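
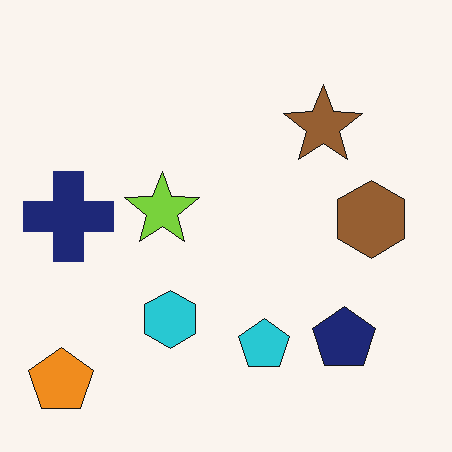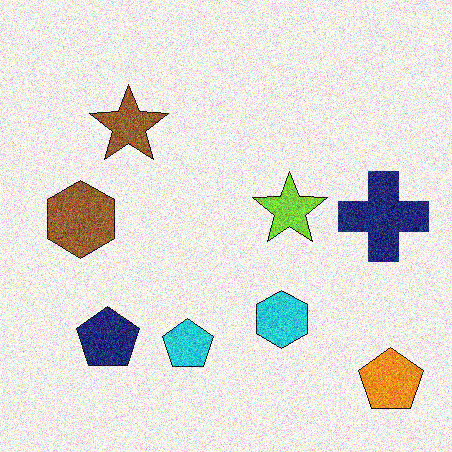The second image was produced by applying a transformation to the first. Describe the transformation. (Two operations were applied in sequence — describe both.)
This is the original image flipped horizontally (left ↔ right), then degraded with strong gaussian noise.

The orange pentagon is in the bottom-left of the first image and the bottom-right of the second — shapes on opposite sides of the vertical midline have swapped in a mirror flip. Random speckle covers the whole image, including the flat background.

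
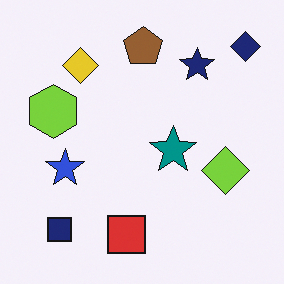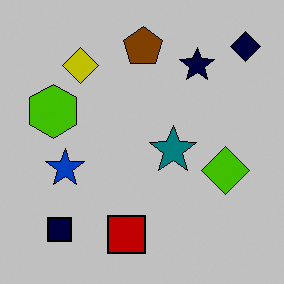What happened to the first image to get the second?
The second image is the first heavily posterized to just a handful of flat colors.

Each flat color has snapped to a coarser quantized level — most visibly, the near-white background has dropped to a flat grey.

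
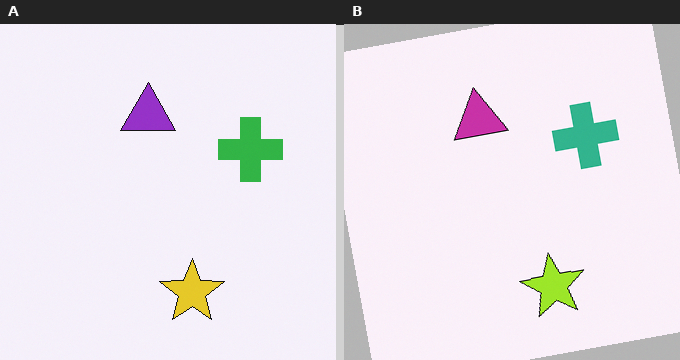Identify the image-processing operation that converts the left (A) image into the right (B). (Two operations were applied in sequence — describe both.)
The right (B) image is the left (A) hue-shifted slightly, then rotated counter-clockwise by a small amount.

Every shape's color has rotated by the same amount around the hue wheel — a uniform hue shift. Every shape is tilted by the same angle and the image corners show triangular fill wedges — a whole-image rotation by a non-right angle.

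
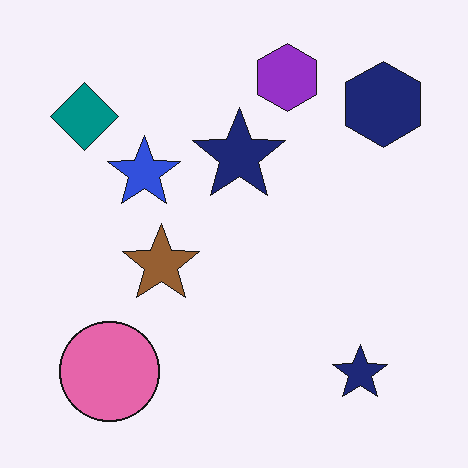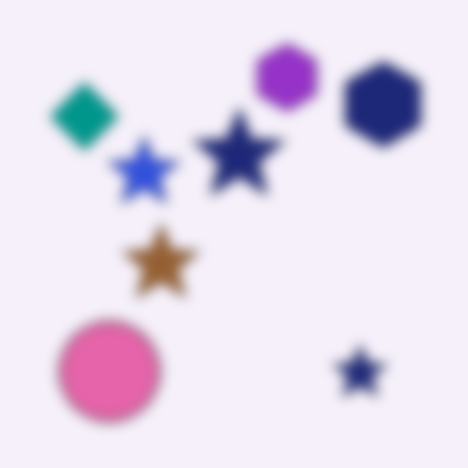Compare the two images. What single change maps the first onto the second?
It was strongly gaussian-blurred.

Shape edges and outlines are uniformly softened across the whole image.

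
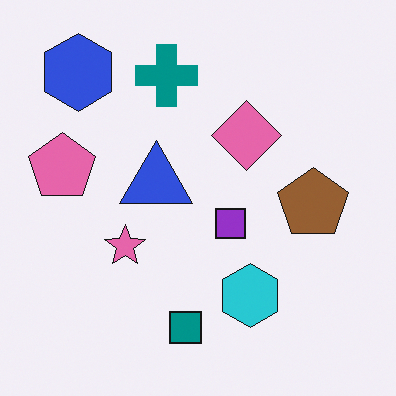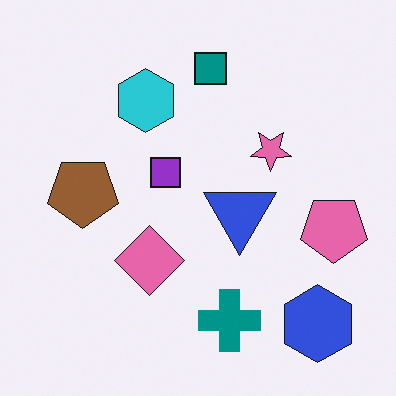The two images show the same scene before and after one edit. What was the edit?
The image was rotated 180°.

The blue hexagon sits in the top-left of the first image and the bottom-right of the second — consistent with a whole-image 180° rotation.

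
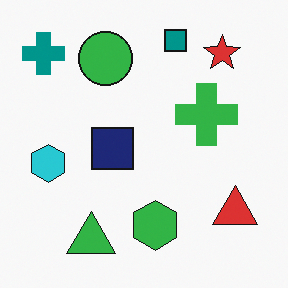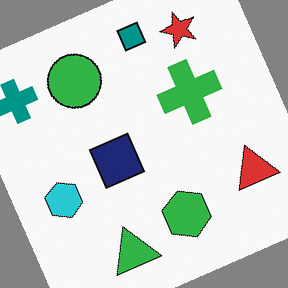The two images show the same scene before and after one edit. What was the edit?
Rotated counter-clockwise by a moderate amount.

Every shape is tilted by the same angle and the image corners show triangular fill wedges — a whole-image rotation by a non-right angle.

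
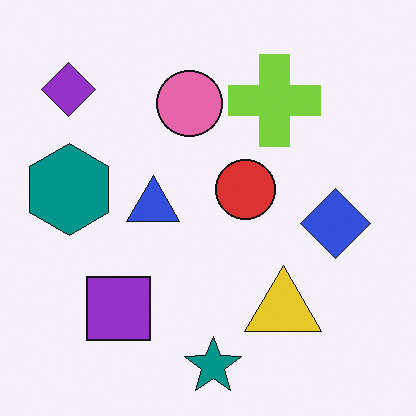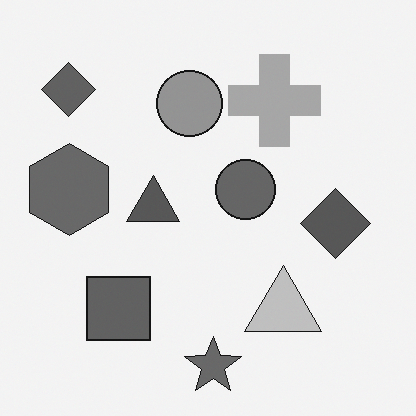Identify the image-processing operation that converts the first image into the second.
The transformation is: converted to grayscale.

All color is removed — every shape is now a shade of grey.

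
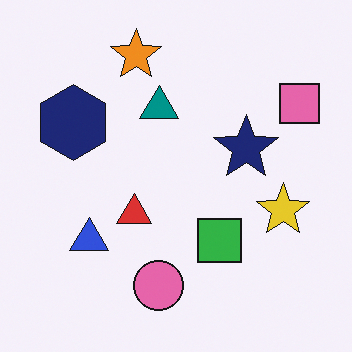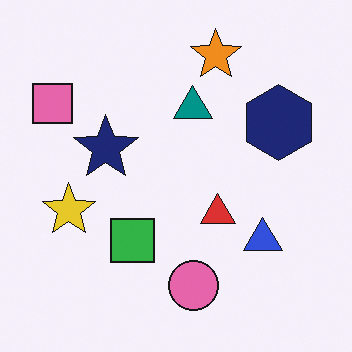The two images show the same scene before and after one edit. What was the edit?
The transformation is: flipped horizontally (left ↔ right).

The pink square is in the top-right of the first image and the top-left of the second — shapes on opposite sides of the vertical midline have swapped in a mirror flip.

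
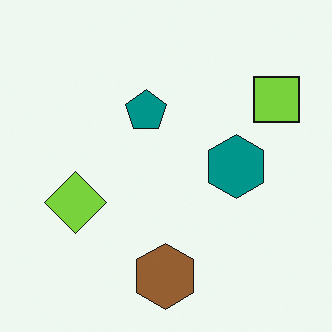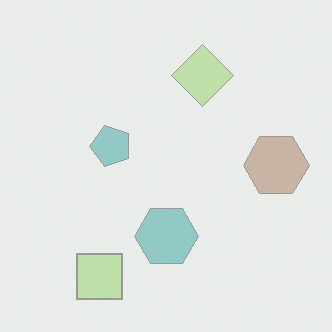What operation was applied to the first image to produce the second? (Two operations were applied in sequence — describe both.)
Transposed (reflected across the top-left ↔ bottom-right diagonal), then given much lower contrast.

Shapes have swapped their row and column positions — what was in the top-right is now in the bottom-left — a diagonal reflection. Tones are pushed toward mid-grey across the whole image — a global contrast change.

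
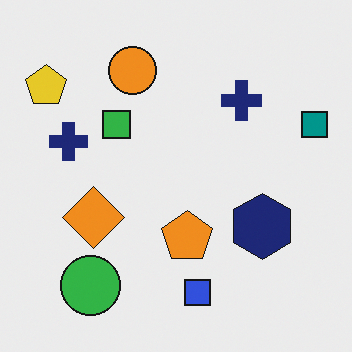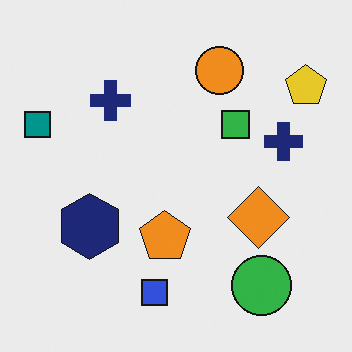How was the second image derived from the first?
The second image is the first flipped horizontally (left ↔ right).

The teal square is in the right of the first image and the left of the second — shapes on opposite sides of the vertical midline have swapped in a mirror flip.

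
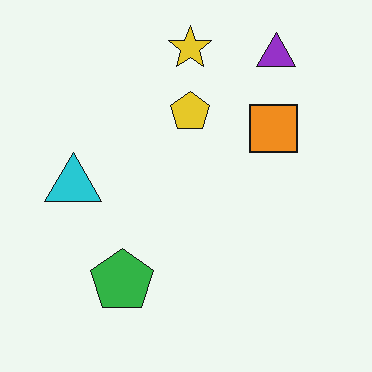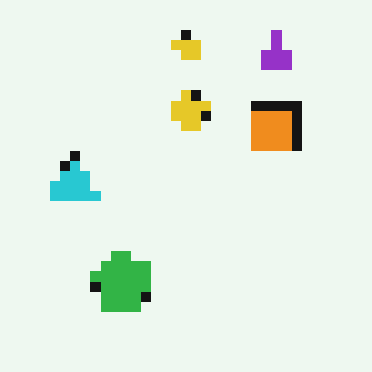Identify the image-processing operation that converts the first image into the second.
Heavily pixelated into large blocks.

Shapes are reduced to large square blocks; fine edges and outlines are lost — a downscale-then-upscale (mosaic) effect.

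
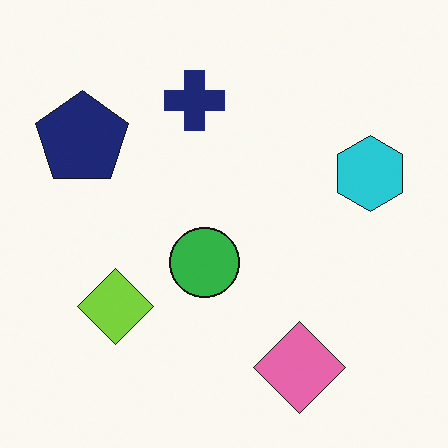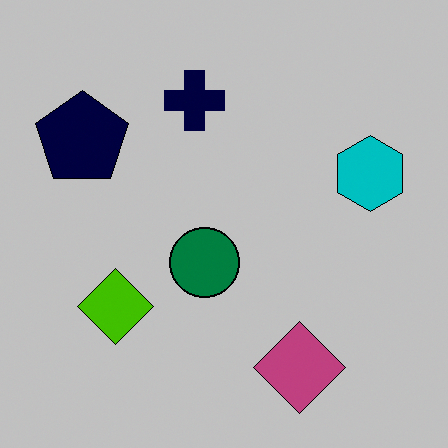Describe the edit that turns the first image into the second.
The image was heavily posterized to just a handful of flat colors.

Each flat color has snapped to a coarser quantized level — most visibly, the near-white background has dropped to a flat grey.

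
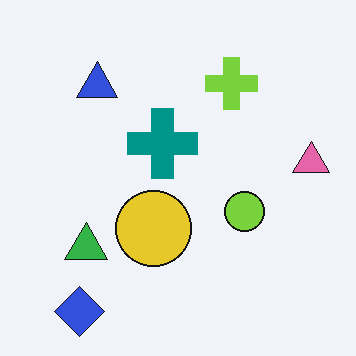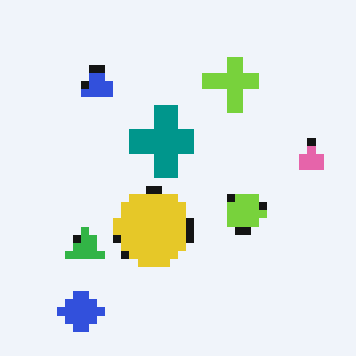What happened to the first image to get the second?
The second image is the first pixelated into visible square blocks.

Shapes are reduced to large square blocks; fine edges and outlines are lost — a downscale-then-upscale (mosaic) effect.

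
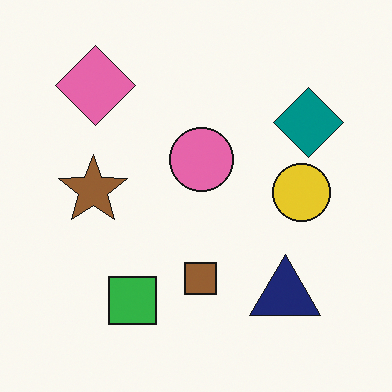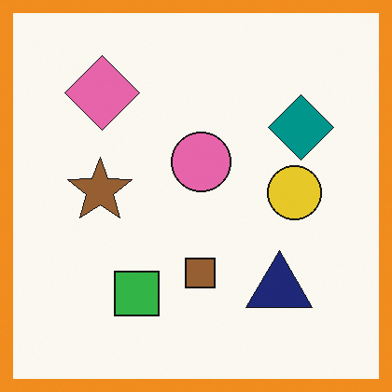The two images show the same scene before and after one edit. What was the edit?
This is the original image framed with a orange border.

A solid orange frame runs around the edge of the second image, with the content slightly shrunk inside it.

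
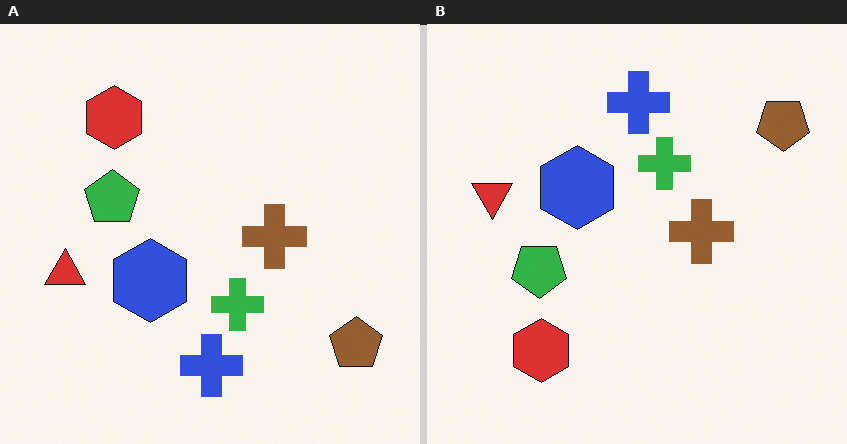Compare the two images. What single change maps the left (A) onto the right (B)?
Flipped vertically (top ↔ bottom).

The blue cross is in the bottom of the left (A) image and the top of the right (B) — shapes on opposite sides of the horizontal midline have swapped in a mirror flip.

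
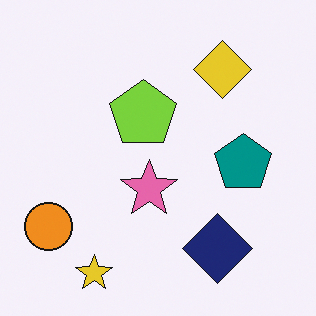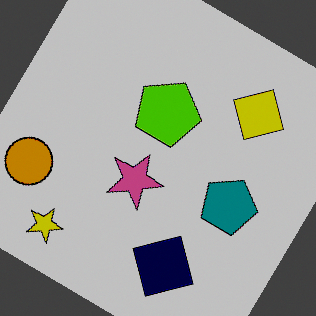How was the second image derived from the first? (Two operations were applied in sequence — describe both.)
Rotated clockwise by a large amount — several tens of degrees, then heavily posterized to just a handful of flat colors.

Every shape is tilted by the same angle and the image corners show triangular fill wedges — a whole-image rotation by a non-right angle. Each flat color has snapped to a coarser quantized level — most visibly, the near-white background has dropped to a flat grey.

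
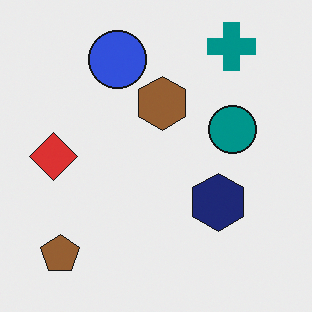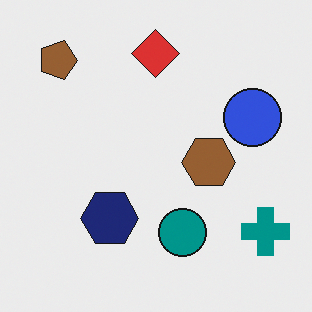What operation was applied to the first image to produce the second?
This is the original image rotated 90° clockwise.

The brown pentagon sits in the bottom-left of the first image and the top-left of the second — consistent with a whole-image 90° clockwise rotation.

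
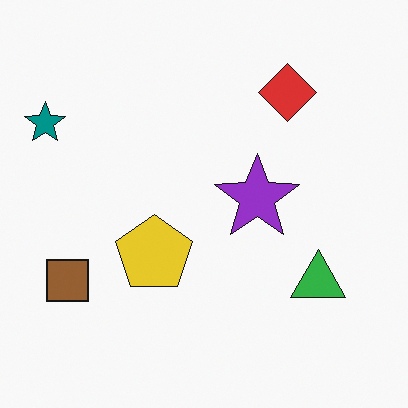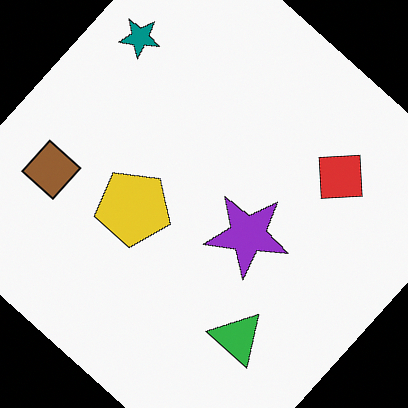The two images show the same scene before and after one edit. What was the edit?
The image was rotated clockwise by a large amount — several tens of degrees.

Every shape is tilted by the same angle and the image corners show triangular fill wedges — a whole-image rotation by a non-right angle.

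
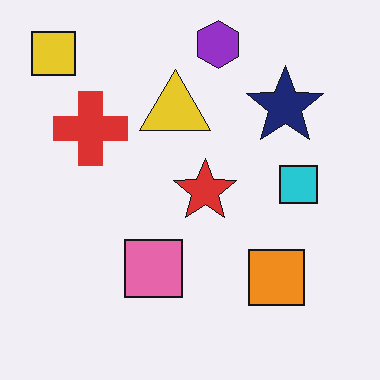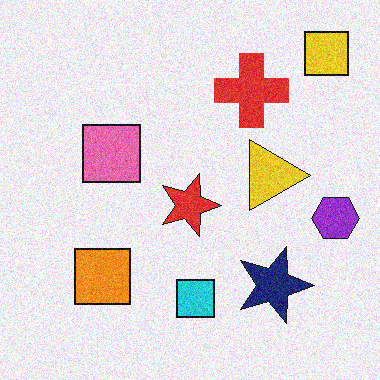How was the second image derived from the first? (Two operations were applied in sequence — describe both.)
The image was rotated 90° clockwise, then degraded with moderate additive noise.

The yellow square sits in the top-left of the first image and the top-right of the second — consistent with a whole-image 90° clockwise rotation. Random speckle covers the whole image, including the flat background.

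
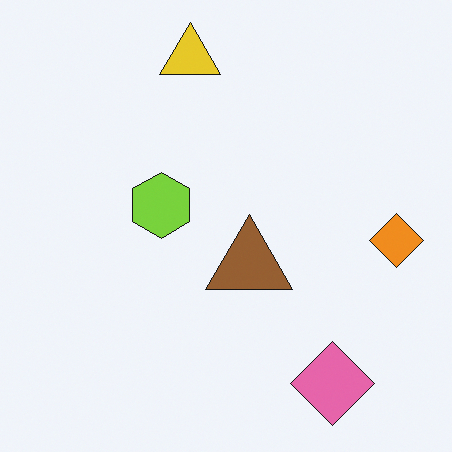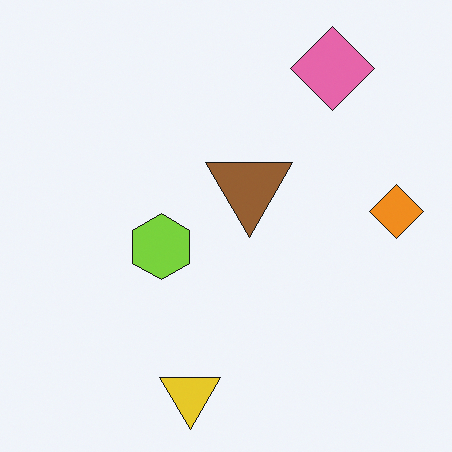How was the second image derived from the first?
It was flipped vertically (top ↔ bottom).

The yellow triangle is in the top of the first image and the bottom of the second — shapes on opposite sides of the horizontal midline have swapped in a mirror flip.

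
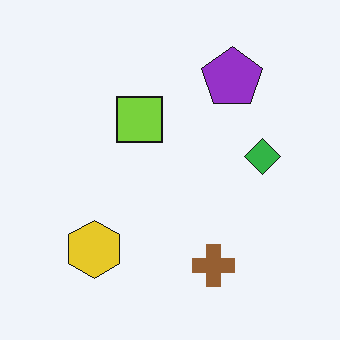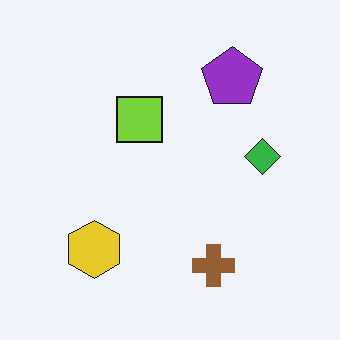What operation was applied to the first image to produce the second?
The second image is the first JPEG-compressed with visible artifacts.

Blocky 8×8 compression artifacts appear around shape edges and the flat background shows ringing — characteristic JPEG degradation.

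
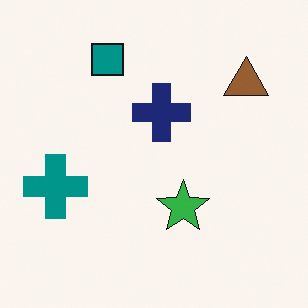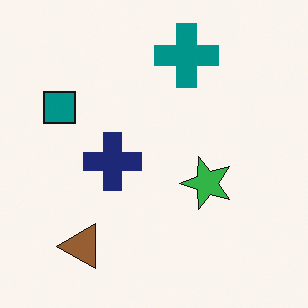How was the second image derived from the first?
The second image is the first transposed (reflected across the top-left ↔ bottom-right diagonal).

Shapes have swapped their row and column positions — what was in the top-right is now in the bottom-left — a diagonal reflection.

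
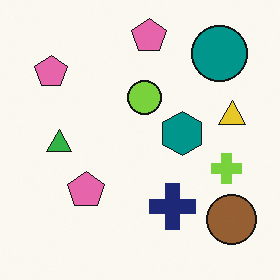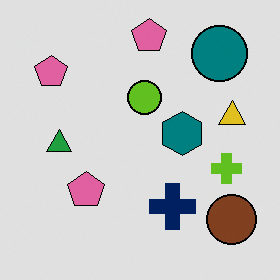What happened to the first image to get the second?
The transformation is: moderately posterized.

Each flat color has snapped to a coarser quantized level — most visibly, the near-white background has dropped to a flat grey.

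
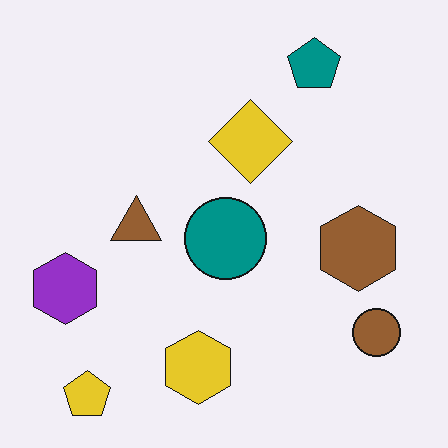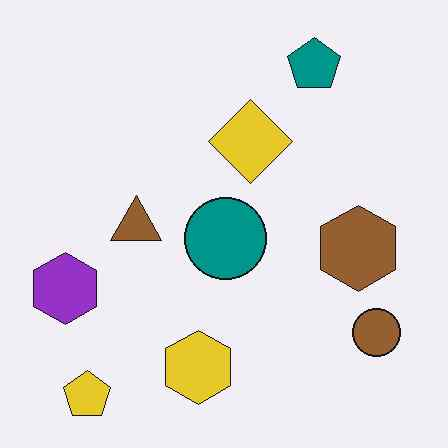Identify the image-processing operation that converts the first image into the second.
The image was JPEG-compressed with visible artifacts.

Blocky 8×8 compression artifacts appear around shape edges and the flat background shows ringing — characteristic JPEG degradation.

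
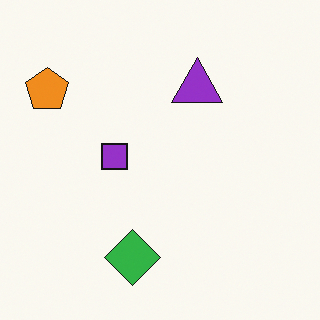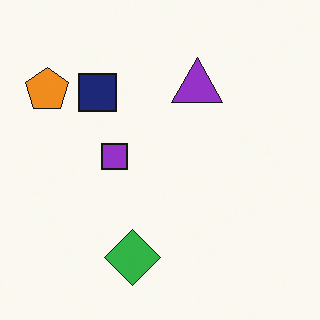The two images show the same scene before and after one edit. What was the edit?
This is the original image overlaid with an additional navy square.

A navy square appears in the second image that is absent from the first.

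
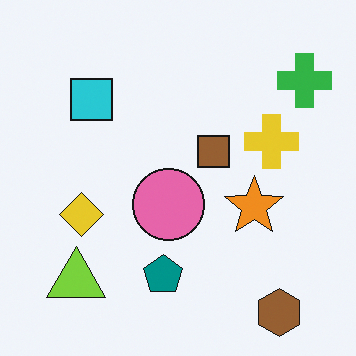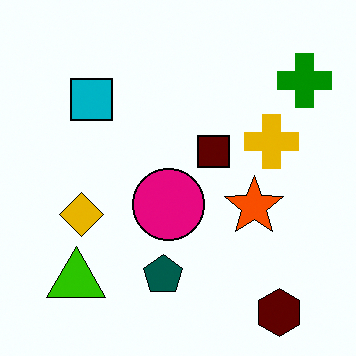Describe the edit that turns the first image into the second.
Given much higher contrast.

Tones are pushed away from mid-grey across the whole image — a global contrast change.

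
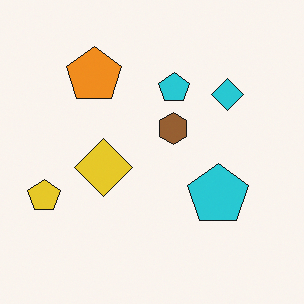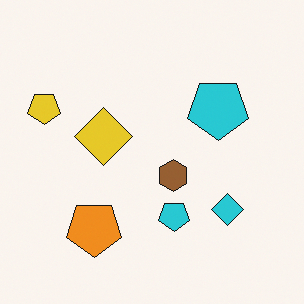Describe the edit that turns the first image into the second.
Flipped vertically (top ↔ bottom).

The orange pentagon is in the top-left of the first image and the bottom-left of the second — shapes on opposite sides of the horizontal midline have swapped in a mirror flip.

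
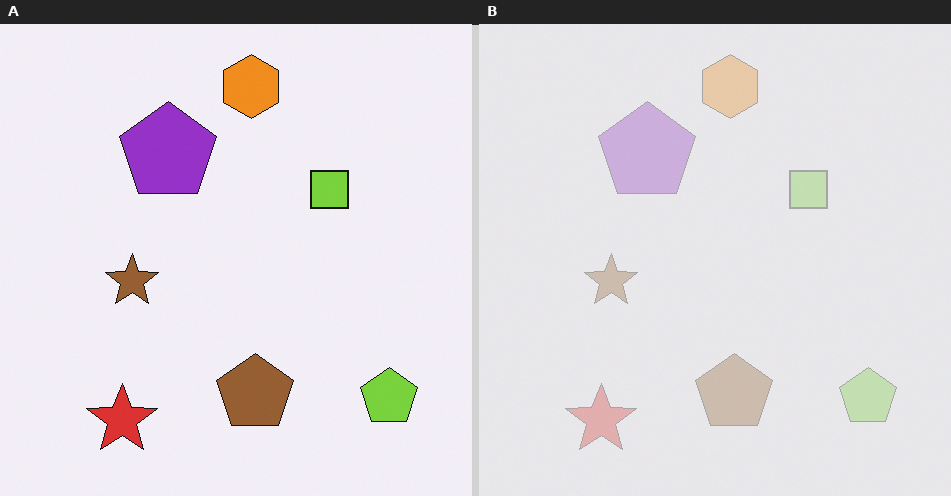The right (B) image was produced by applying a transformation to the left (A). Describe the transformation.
It was given much lower contrast.

Tones are pushed toward mid-grey across the whole image — a global contrast change.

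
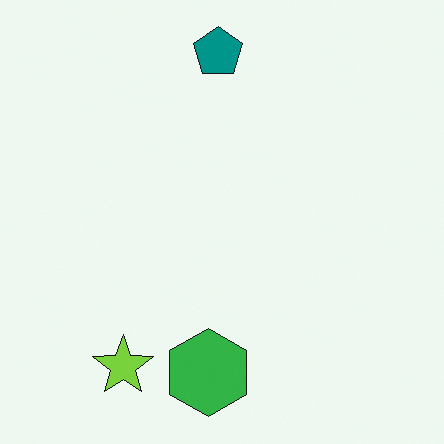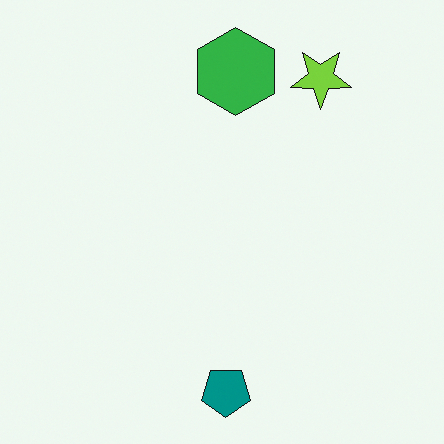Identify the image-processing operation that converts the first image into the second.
Rotated 180°.

The lime star sits in the bottom-left of the first image and the top-right of the second — consistent with a whole-image 180° rotation.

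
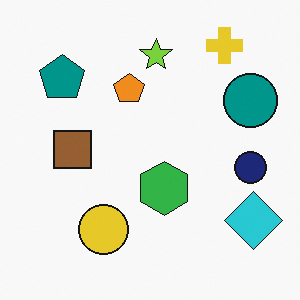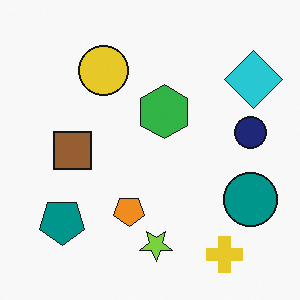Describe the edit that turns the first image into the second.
The second image is the first flipped vertically (top ↔ bottom).

The yellow cross is in the top-right of the first image and the bottom-right of the second — shapes on opposite sides of the horizontal midline have swapped in a mirror flip.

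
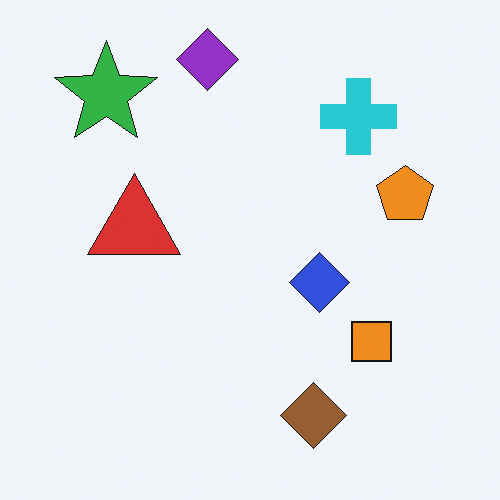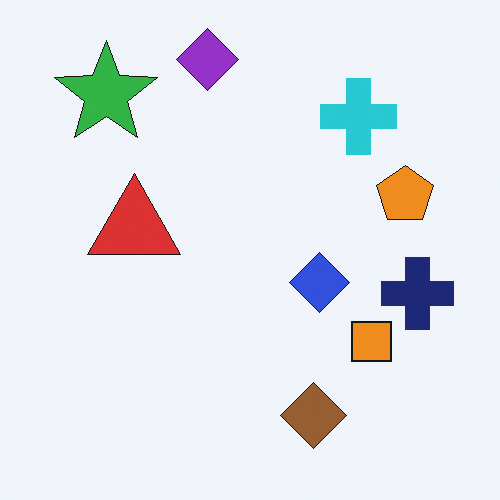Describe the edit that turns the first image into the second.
This is the original image overlaid with an additional navy cross.

A navy cross appears in the second image that is absent from the first.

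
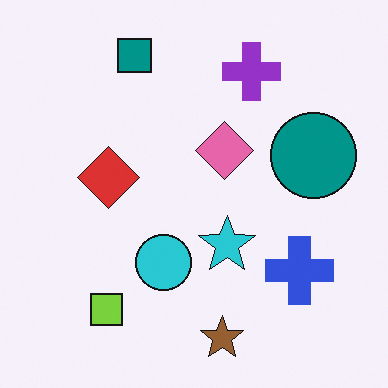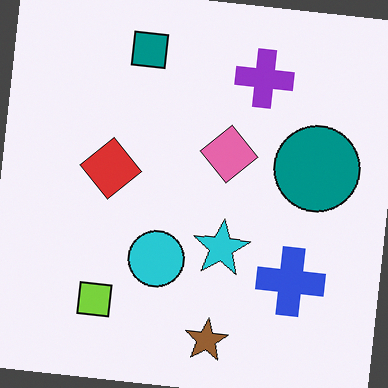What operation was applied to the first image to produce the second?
The second image is the first rotated clockwise by a small amount.

Every shape is tilted by the same angle and the image corners show triangular fill wedges — a whole-image rotation by a non-right angle.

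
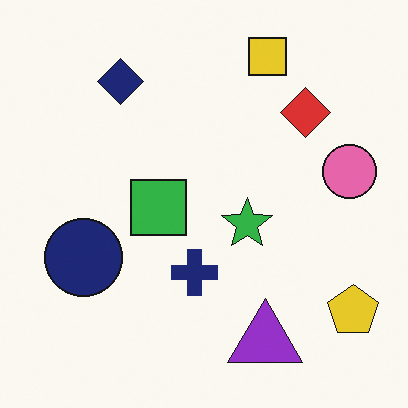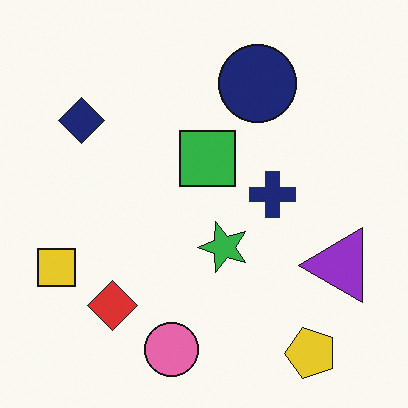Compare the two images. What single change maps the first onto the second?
The transformation is: transposed (reflected across the top-left ↔ bottom-right diagonal).

Shapes have swapped their row and column positions — what was in the top-right is now in the bottom-left — a diagonal reflection.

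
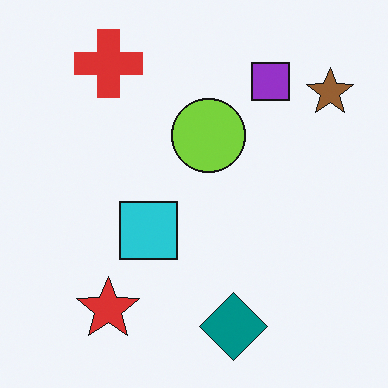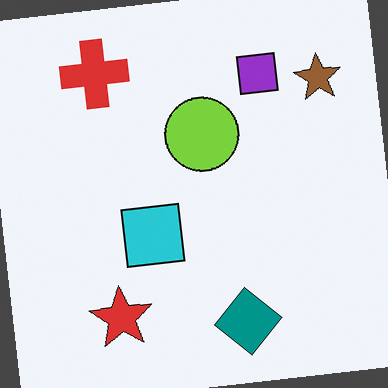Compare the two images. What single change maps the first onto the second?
The second image is the first rotated counter-clockwise by a few degrees.

Every shape is tilted by the same angle and the image corners show triangular fill wedges — a whole-image rotation by a non-right angle.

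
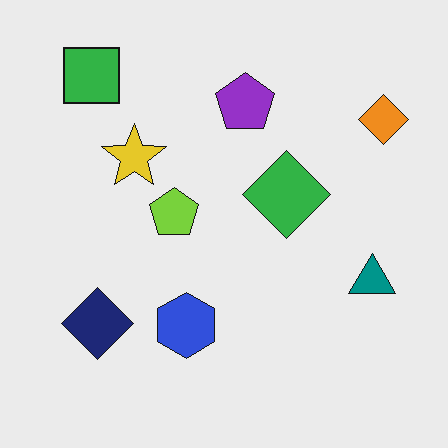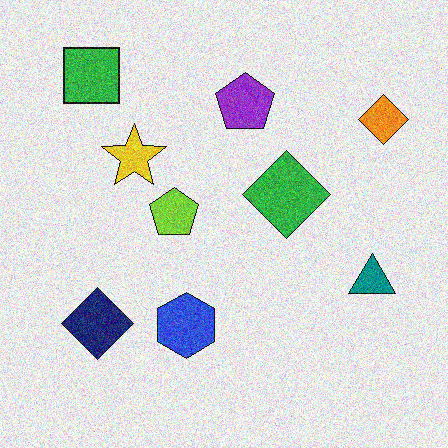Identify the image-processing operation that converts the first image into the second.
The image was degraded with visible gaussian noise.

Random speckle covers the whole image, including the flat background.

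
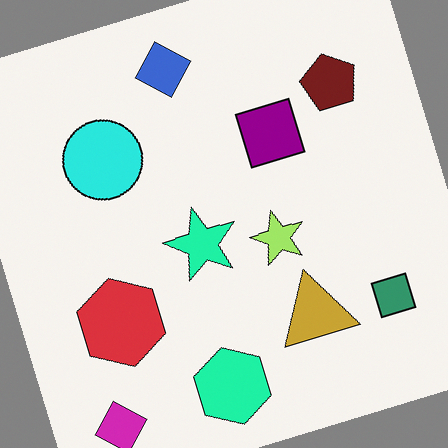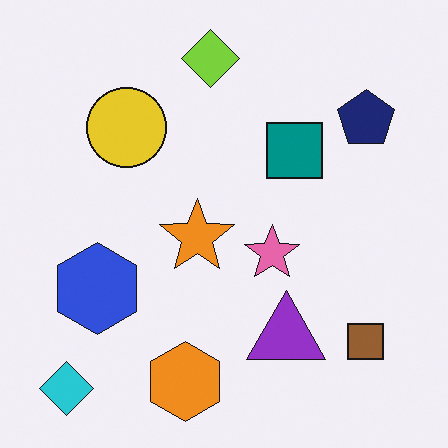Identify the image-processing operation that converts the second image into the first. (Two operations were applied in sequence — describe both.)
The first image is the second rotated counter-clockwise by a clearly visible amount, then hue-shifted by a moderate amount.

Every shape is tilted by the same angle and the image corners show triangular fill wedges — a whole-image rotation by a non-right angle. Every shape's color has rotated by the same amount around the hue wheel — a uniform hue shift.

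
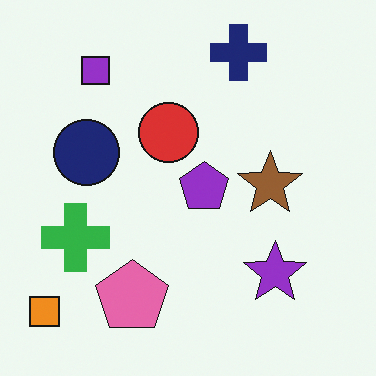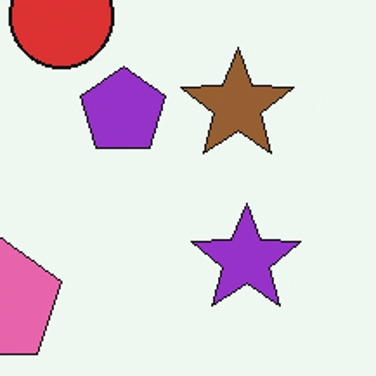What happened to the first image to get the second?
This is the original image cropped tightly and scaled back up.

The visible shapes are larger and the field of view is narrower; shapes near the original edges may be partly or wholly outside the frame — a crop-and-rescale.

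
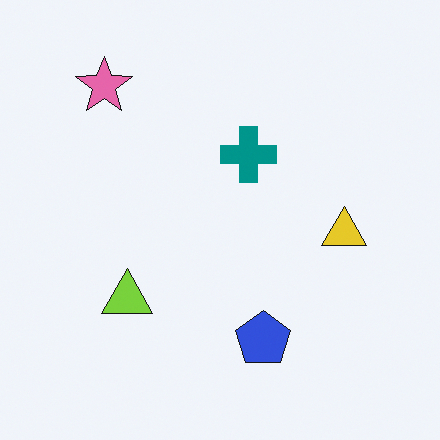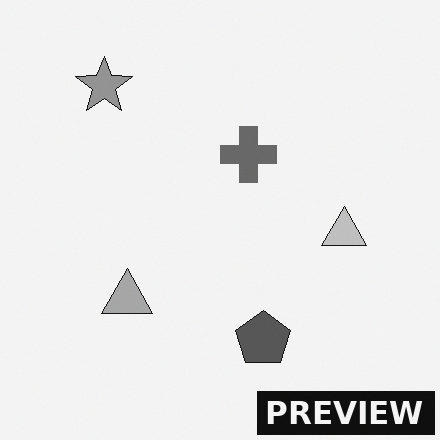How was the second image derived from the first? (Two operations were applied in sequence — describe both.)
It was converted to grayscale, then watermarked with the text "PREVIEW" in the lower-right corner.

All color is removed — every shape is now a shade of grey. A dark label reading "PREVIEW" appears in the lower-right corner.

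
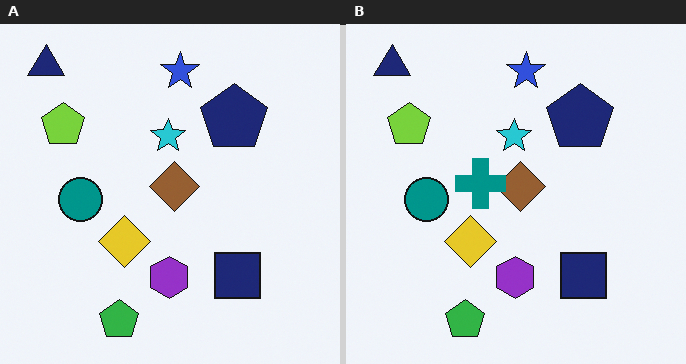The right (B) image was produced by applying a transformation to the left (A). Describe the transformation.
The transformation is: overlaid with an additional teal cross.

A teal cross appears in the right (B) image that is absent from the left (A).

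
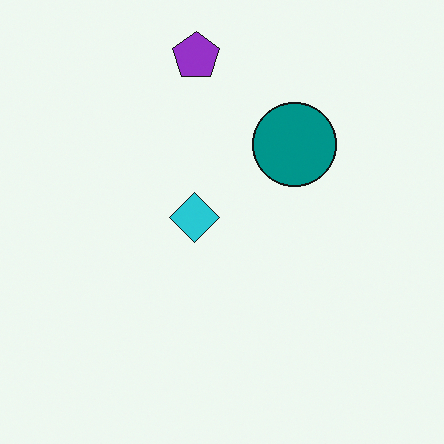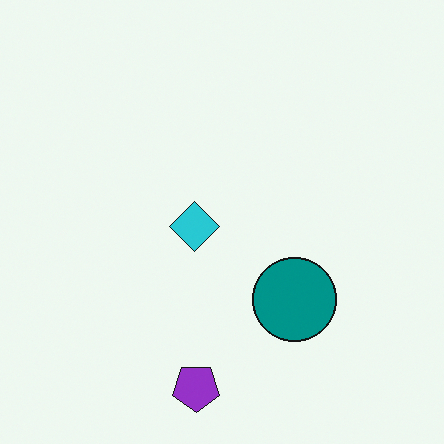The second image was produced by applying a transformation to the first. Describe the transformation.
The transformation is: flipped vertically (top ↔ bottom).

The purple pentagon is in the top of the first image and the bottom of the second — shapes on opposite sides of the horizontal midline have swapped in a mirror flip.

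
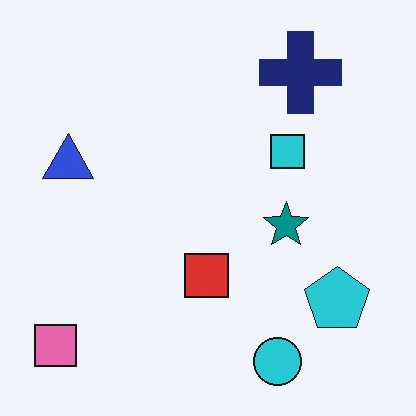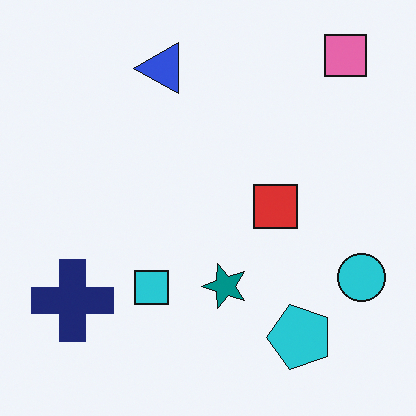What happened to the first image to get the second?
The second image is the first transposed (reflected across the top-left ↔ bottom-right diagonal).

Shapes have swapped their row and column positions — what was in the top-right is now in the bottom-left — a diagonal reflection.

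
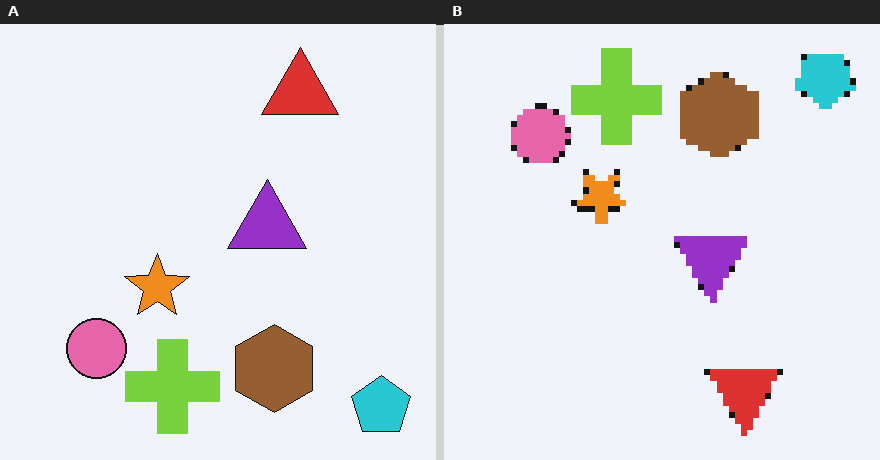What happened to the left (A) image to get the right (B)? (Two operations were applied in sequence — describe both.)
The right (B) image is the left (A) pixelated into visible square blocks, then flipped vertically (top ↔ bottom).

Shapes are reduced to large square blocks; fine edges and outlines are lost — a downscale-then-upscale (mosaic) effect. The cyan pentagon is in the bottom-right of the left (A) image and the top-right of the right (B) — shapes on opposite sides of the horizontal midline have swapped in a mirror flip.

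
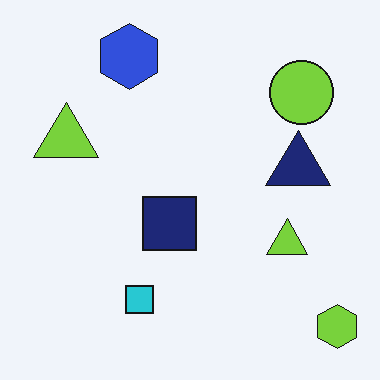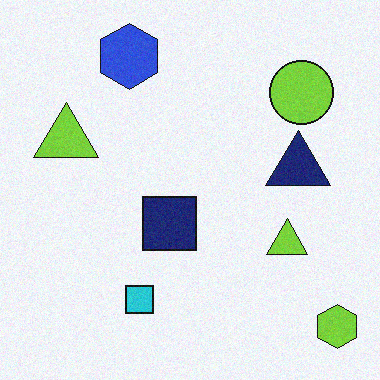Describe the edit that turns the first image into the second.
Degraded with a light layer of grain.

Random speckle covers the whole image, including the flat background.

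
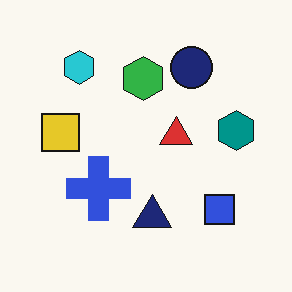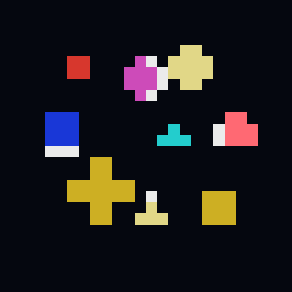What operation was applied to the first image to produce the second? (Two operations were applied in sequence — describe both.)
This is the original image color-inverted (negative), then coarsely pixelated.

The light background has become dark and every shape's color is its complement — a photographic negative. Shapes are reduced to large square blocks; fine edges and outlines are lost — a downscale-then-upscale (mosaic) effect.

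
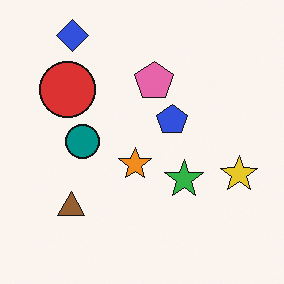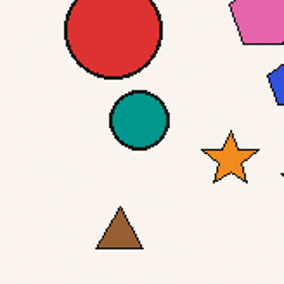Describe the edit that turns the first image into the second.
The second image is the first cropped to a noticeably smaller region and rescaled.

The visible shapes are larger and the field of view is narrower; shapes near the original edges may be partly or wholly outside the frame — a crop-and-rescale.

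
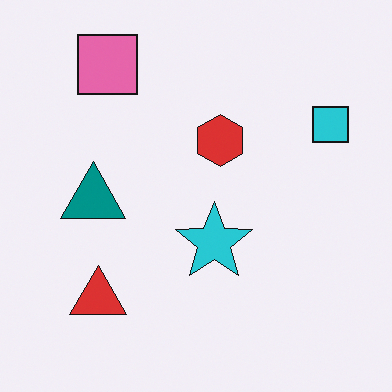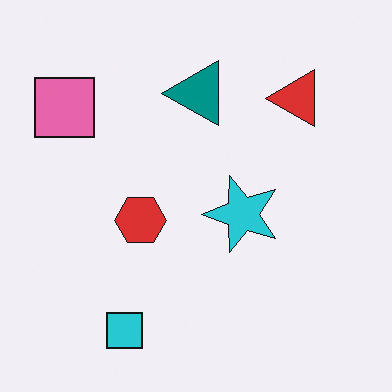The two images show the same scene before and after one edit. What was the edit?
It was transposed (reflected across the top-left ↔ bottom-right diagonal).

Shapes have swapped their row and column positions — what was in the top-right is now in the bottom-left — a diagonal reflection.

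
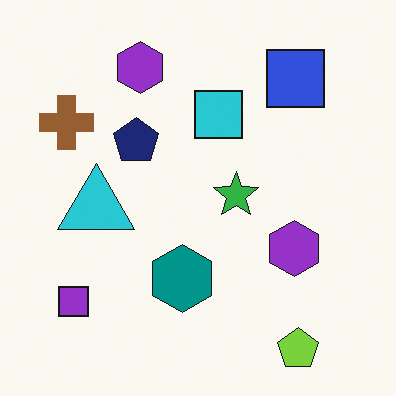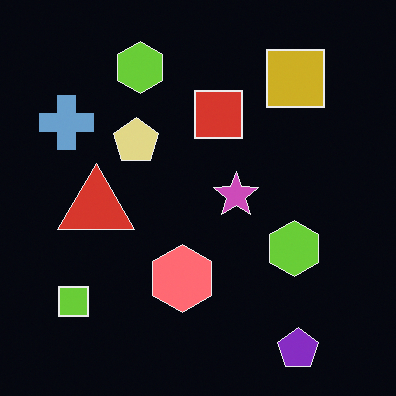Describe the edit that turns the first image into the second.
Color-inverted (negative).

The light background has become dark and every shape's color is its complement — a photographic negative.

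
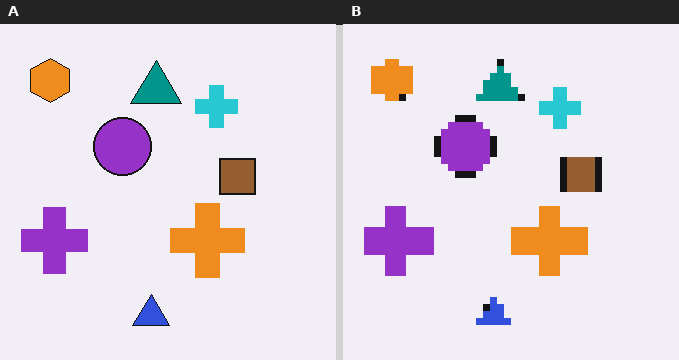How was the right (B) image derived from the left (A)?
The transformation is: pixelated into visible square blocks.

Shapes are reduced to large square blocks; fine edges and outlines are lost — a downscale-then-upscale (mosaic) effect.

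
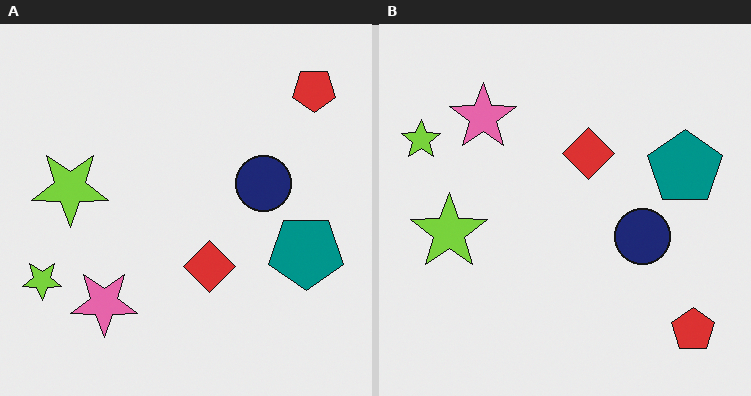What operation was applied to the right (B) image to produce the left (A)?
The transformation is: flipped vertically (top ↔ bottom).

The red pentagon is in the bottom-right of the right (B) image and the top-right of the left (A) — shapes on opposite sides of the horizontal midline have swapped in a mirror flip.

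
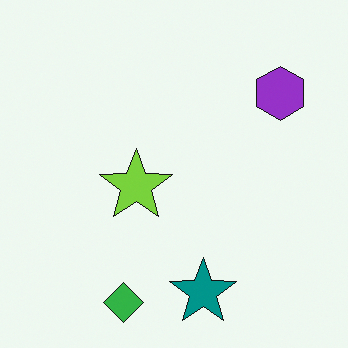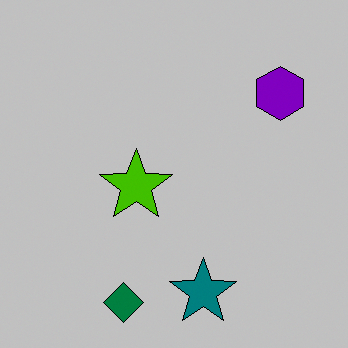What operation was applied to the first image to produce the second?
Aggressively posterized.

Each flat color has snapped to a coarser quantized level — most visibly, the near-white background has dropped to a flat grey.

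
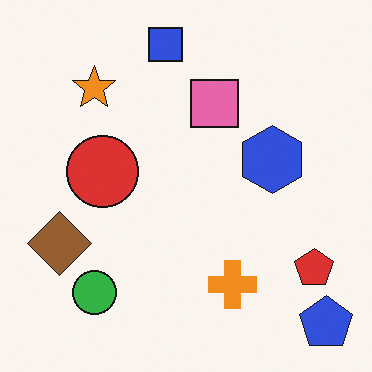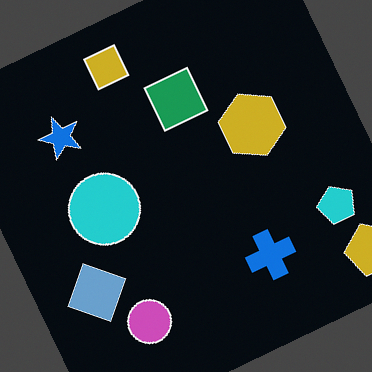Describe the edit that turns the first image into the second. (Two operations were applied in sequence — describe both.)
The second image is the first color-inverted (negative), then rotated counter-clockwise by a clearly visible amount.

The light background has become dark and every shape's color is its complement — a photographic negative. Every shape is tilted by the same angle and the image corners show triangular fill wedges — a whole-image rotation by a non-right angle.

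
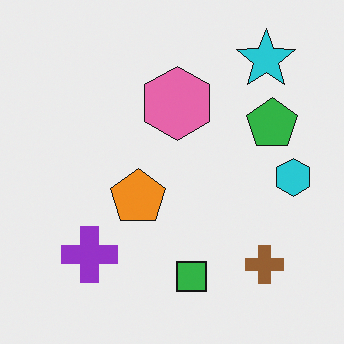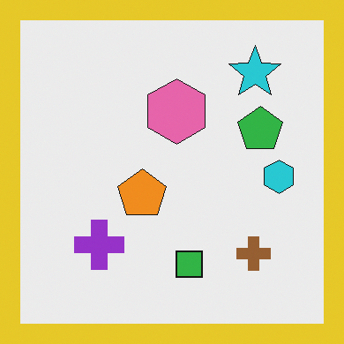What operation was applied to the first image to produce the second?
It was framed with a yellow border.

A solid yellow frame runs around the edge of the second image, with the content slightly shrunk inside it.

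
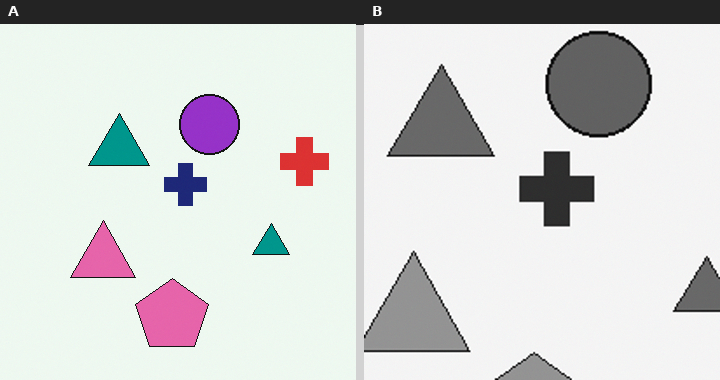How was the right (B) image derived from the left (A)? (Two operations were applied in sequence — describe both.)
The image was converted to grayscale, then cropped to a noticeably smaller region and rescaled.

All color is removed — every shape is now a shade of grey. The visible shapes are larger and the field of view is narrower; shapes near the original edges may be partly or wholly outside the frame — a crop-and-rescale.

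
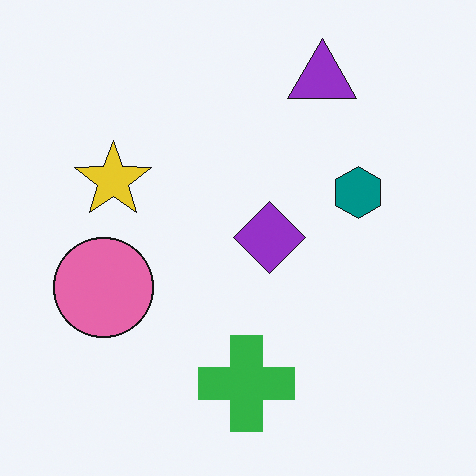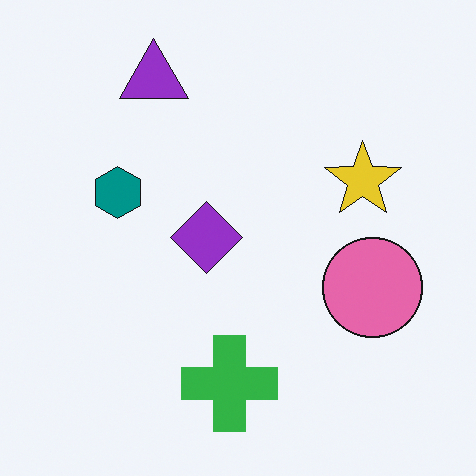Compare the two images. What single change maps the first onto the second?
This is the original image flipped horizontally (left ↔ right).

The pink circle is in the left of the first image and the right of the second — shapes on opposite sides of the vertical midline have swapped in a mirror flip.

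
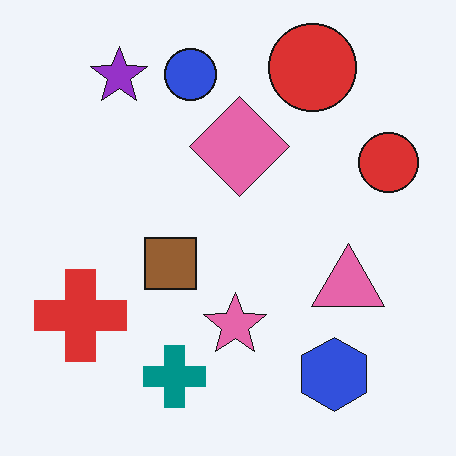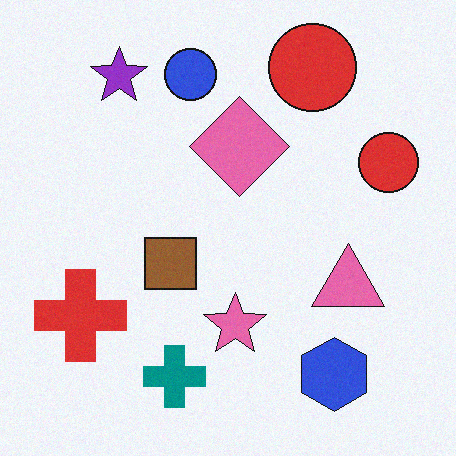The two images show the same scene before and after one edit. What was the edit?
This is the original image degraded with subtle gaussian noise.

Random speckle covers the whole image, including the flat background.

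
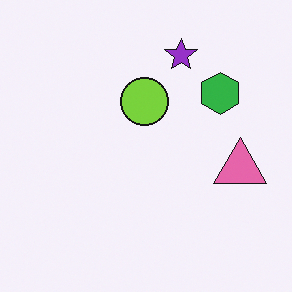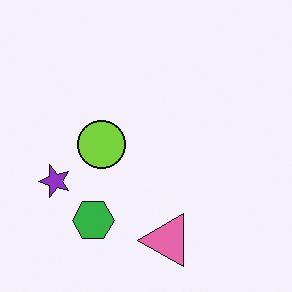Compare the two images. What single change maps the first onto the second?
The image was transposed (reflected across the top-left ↔ bottom-right diagonal).

Shapes have swapped their row and column positions — what was in the top-right is now in the bottom-left — a diagonal reflection.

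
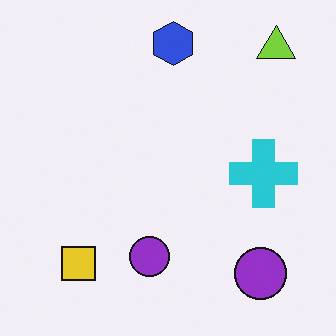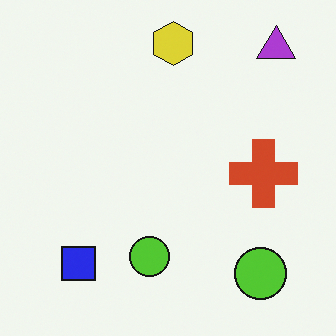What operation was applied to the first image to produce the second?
It was hue-shifted by a large amount.

Every shape's color has rotated by the same amount around the hue wheel — a uniform hue shift.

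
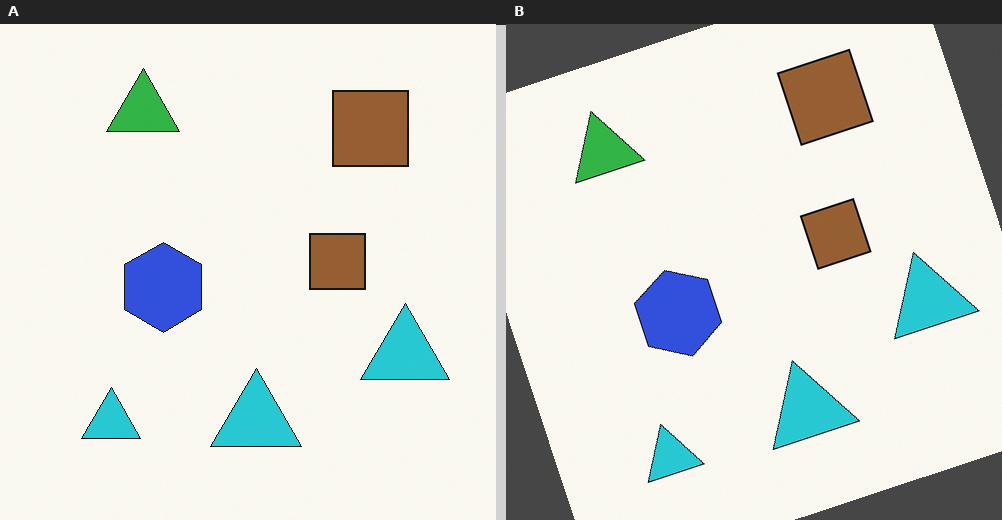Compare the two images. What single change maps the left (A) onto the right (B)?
Rotated counter-clockwise by a moderate amount.

Every shape is tilted by the same angle and the image corners show triangular fill wedges — a whole-image rotation by a non-right angle.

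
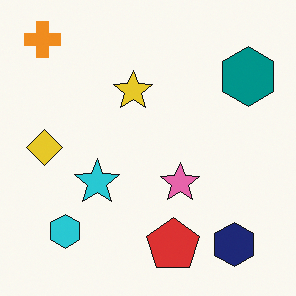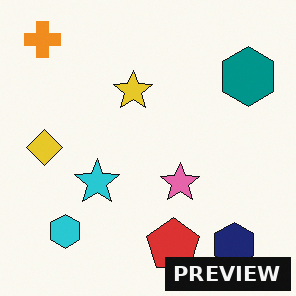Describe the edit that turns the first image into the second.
The second image is the first watermarked with the text "PREVIEW" in the lower-right corner.

A dark label reading "PREVIEW" appears in the lower-right corner.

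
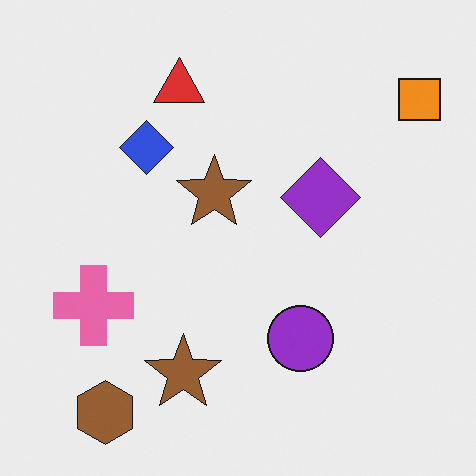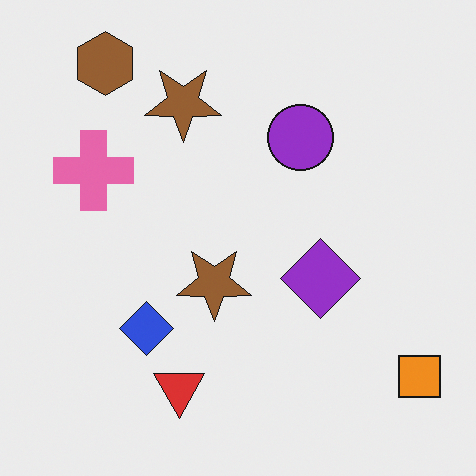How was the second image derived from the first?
The image was flipped vertically (top ↔ bottom).

The brown hexagon is in the bottom-left of the first image and the top-left of the second — shapes on opposite sides of the horizontal midline have swapped in a mirror flip.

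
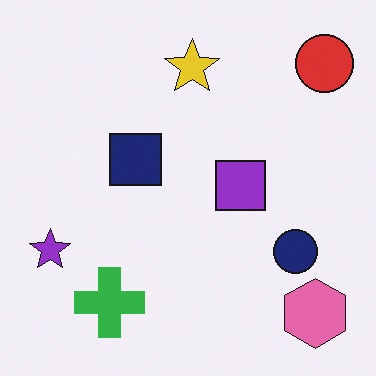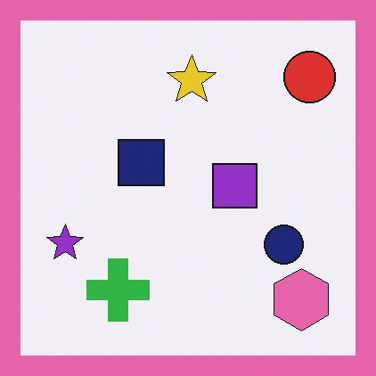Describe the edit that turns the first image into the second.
The second image is the first framed with a pink border.

A solid pink frame runs around the edge of the second image, with the content slightly shrunk inside it.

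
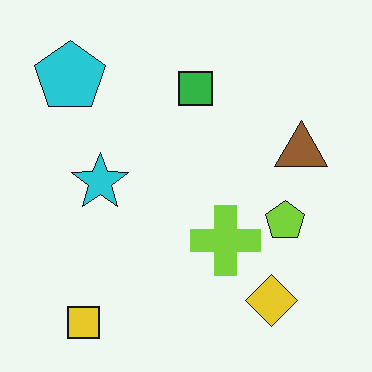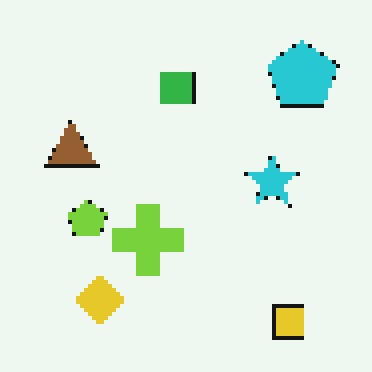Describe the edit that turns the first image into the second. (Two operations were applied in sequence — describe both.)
It was mildly pixelated, then flipped horizontally (left ↔ right).

Shapes are reduced to large square blocks; fine edges and outlines are lost — a downscale-then-upscale (mosaic) effect. The cyan pentagon is in the top-left of the first image and the top-right of the second — shapes on opposite sides of the vertical midline have swapped in a mirror flip.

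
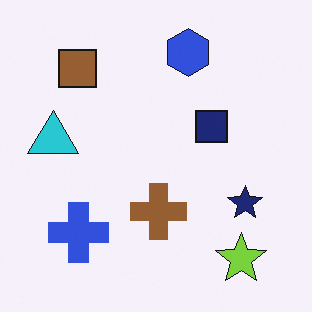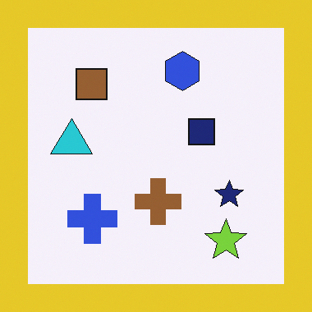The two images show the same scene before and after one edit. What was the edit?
The image was framed with a yellow border.

A solid yellow frame runs around the edge of the second image, with the content slightly shrunk inside it.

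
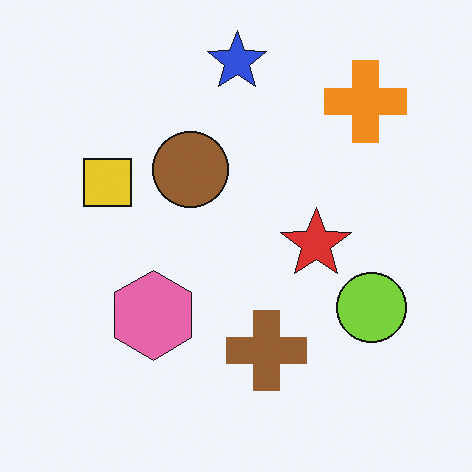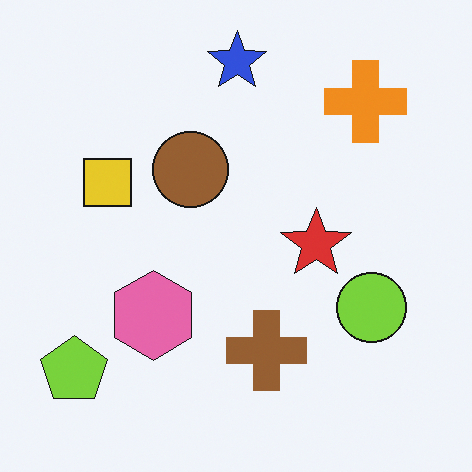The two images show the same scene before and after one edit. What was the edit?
The transformation is: overlaid with an additional lime pentagon.

A lime pentagon appears in the second image that is absent from the first.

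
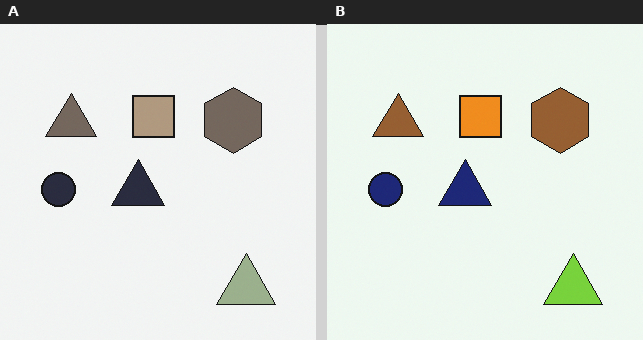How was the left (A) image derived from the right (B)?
Heavily desaturated.

All colors are more muted and greyish — a global saturation change.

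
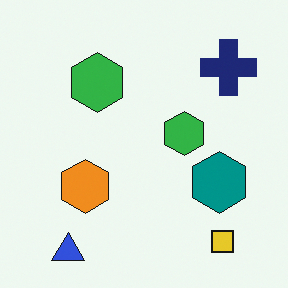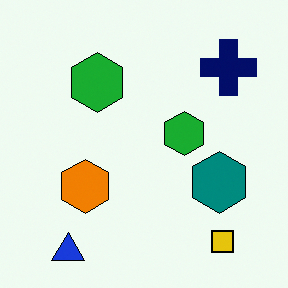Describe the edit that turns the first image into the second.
The second image is the first given slightly increased contrast.

Tones are pushed away from mid-grey across the whole image — a global contrast change.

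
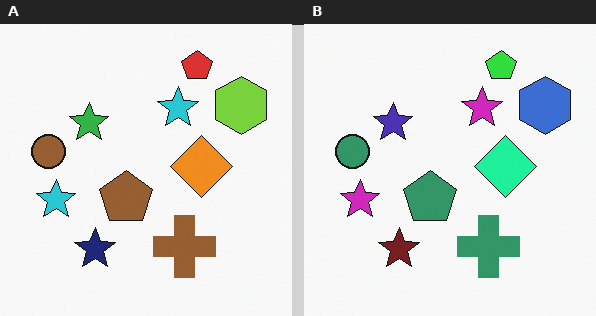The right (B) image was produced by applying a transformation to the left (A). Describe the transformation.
The image was hue-shifted by a moderate amount.

Every shape's color has rotated by the same amount around the hue wheel — a uniform hue shift.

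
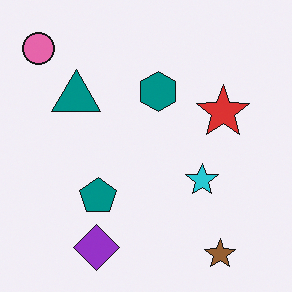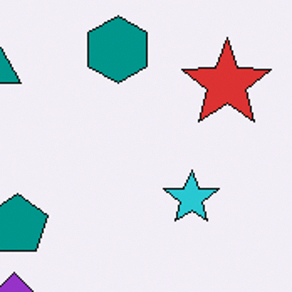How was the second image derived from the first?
The second image is the first cropped tightly and scaled back up.

The visible shapes are larger and the field of view is narrower; shapes near the original edges may be partly or wholly outside the frame — a crop-and-rescale.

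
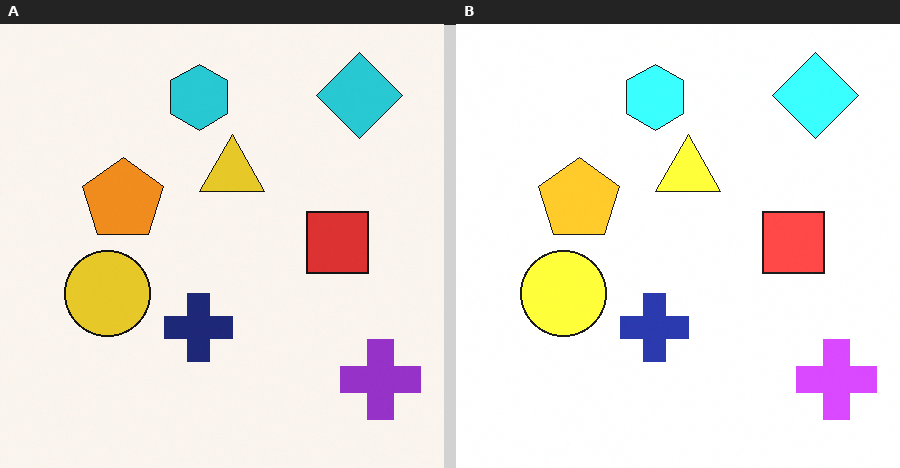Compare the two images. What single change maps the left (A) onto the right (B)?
The image was substantially brightened.

Every pixel — background and shapes alike — is uniformly brightened.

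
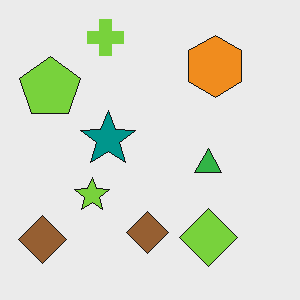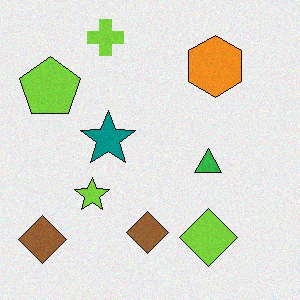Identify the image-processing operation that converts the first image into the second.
The transformation is: degraded with subtle gaussian noise.

Random speckle covers the whole image, including the flat background.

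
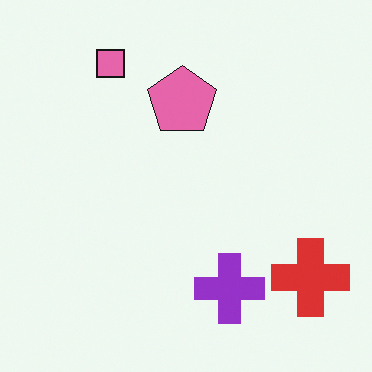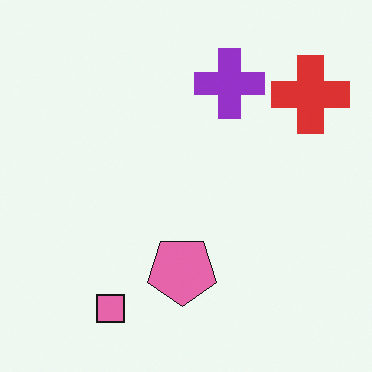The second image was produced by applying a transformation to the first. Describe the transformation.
The second image is the first flipped vertically (top ↔ bottom).

The pink square is in the top-left of the first image and the bottom-left of the second — shapes on opposite sides of the horizontal midline have swapped in a mirror flip.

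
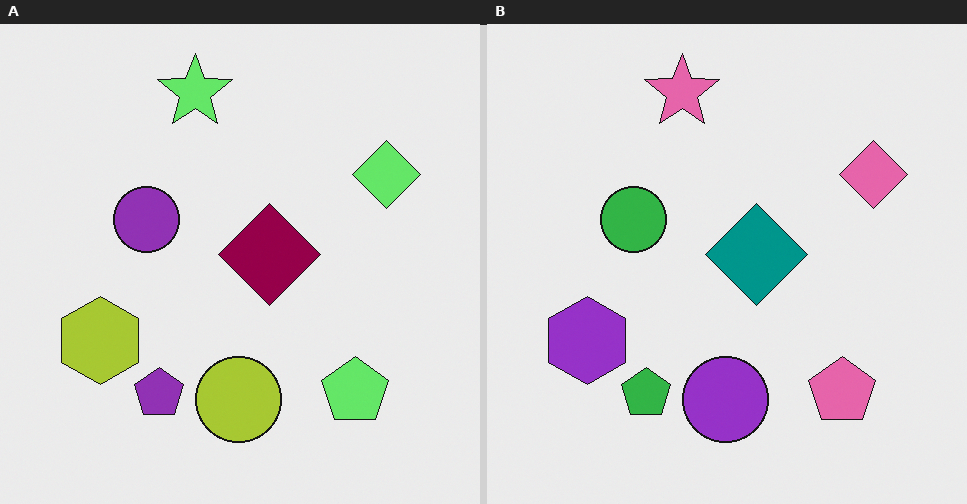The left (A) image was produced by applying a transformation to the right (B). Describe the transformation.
The transformation is: hue-shifted through roughly a third of the color wheel.

Every shape's color has rotated by the same amount around the hue wheel — a uniform hue shift.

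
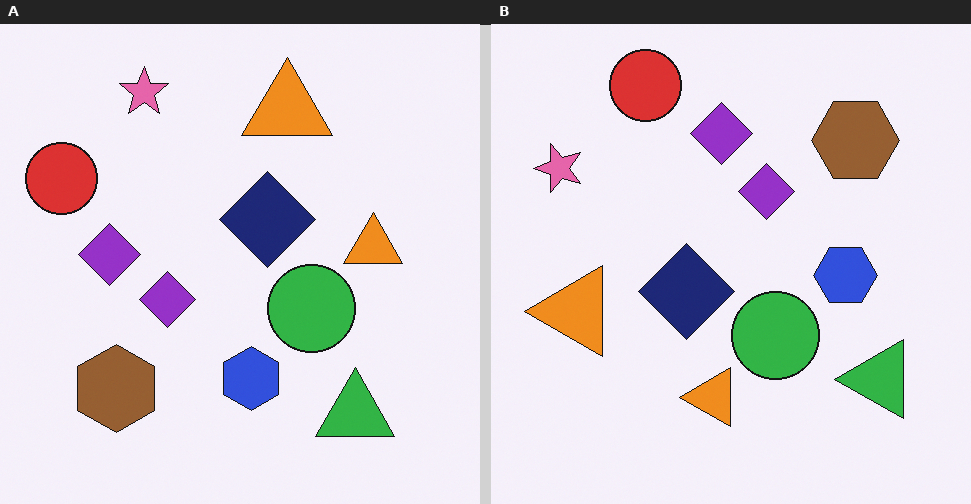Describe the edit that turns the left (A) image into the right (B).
It was transposed (reflected across the top-left ↔ bottom-right diagonal).

Shapes have swapped their row and column positions — what was in the top-right is now in the bottom-left — a diagonal reflection.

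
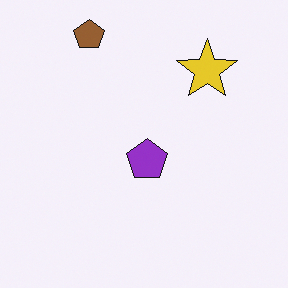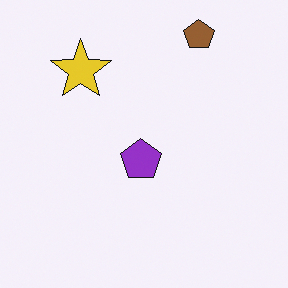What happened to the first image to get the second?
It was flipped horizontally (left ↔ right).

The yellow star is in the top-right of the first image and the top-left of the second — shapes on opposite sides of the vertical midline have swapped in a mirror flip.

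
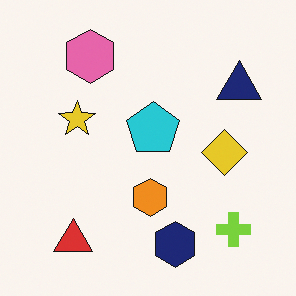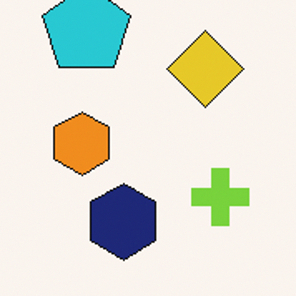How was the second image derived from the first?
It was cropped tightly and scaled back up.

The visible shapes are larger and the field of view is narrower; shapes near the original edges may be partly or wholly outside the frame — a crop-and-rescale.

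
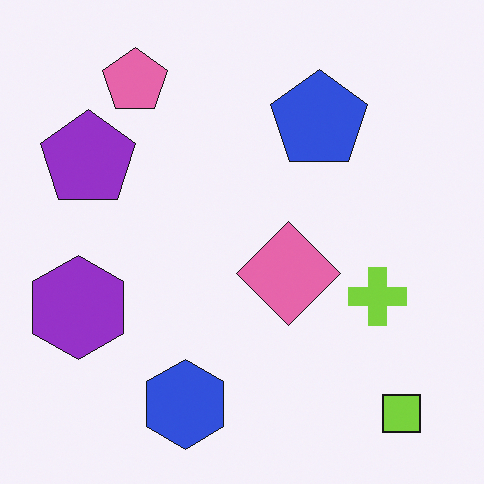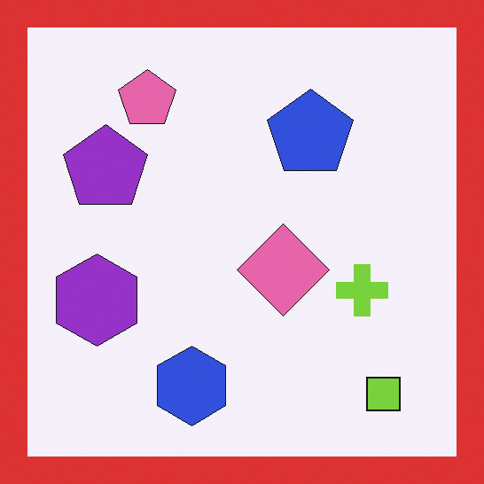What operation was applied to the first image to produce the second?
The image was framed with a red border.

A solid red frame runs around the edge of the second image, with the content slightly shrunk inside it.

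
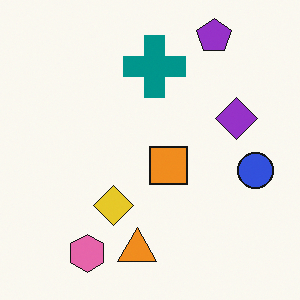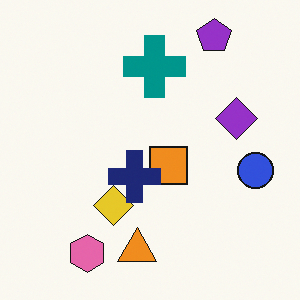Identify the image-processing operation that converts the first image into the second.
The image was overlaid with an additional navy cross.

A navy cross appears in the second image that is absent from the first.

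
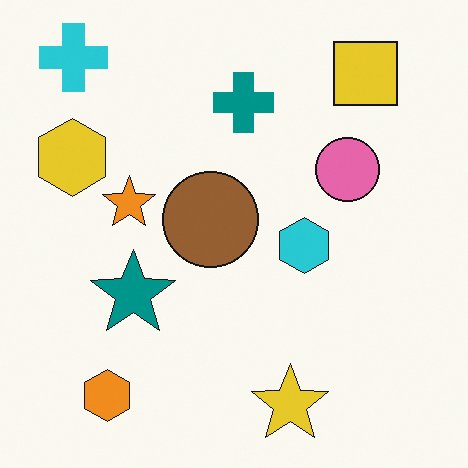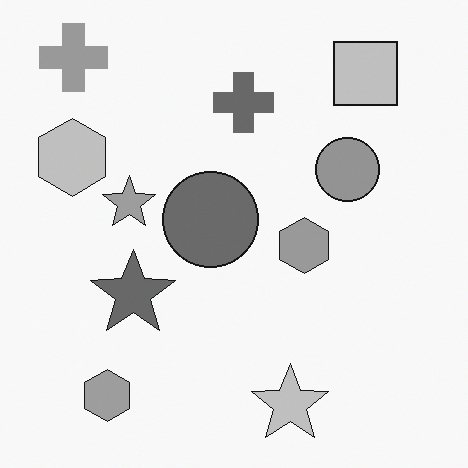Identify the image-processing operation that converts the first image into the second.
Converted to grayscale.

All color is removed — every shape is now a shade of grey.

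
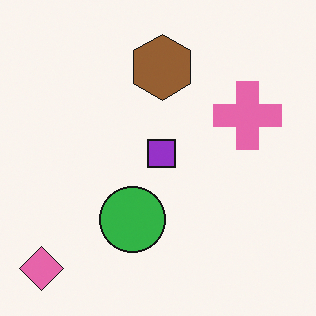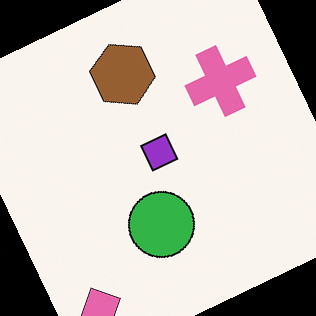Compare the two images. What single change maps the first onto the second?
Rotated counter-clockwise by a clearly visible amount.

Every shape is tilted by the same angle and the image corners show triangular fill wedges — a whole-image rotation by a non-right angle.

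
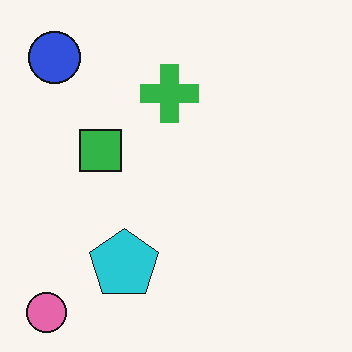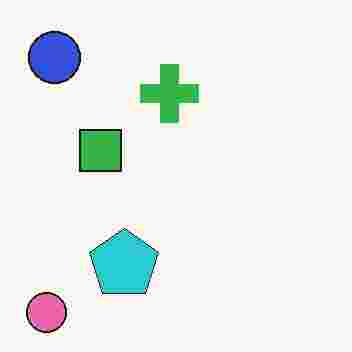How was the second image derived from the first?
Degraded with heavy JPEG compression.

Blocky 8×8 compression artifacts appear around shape edges and the flat background shows ringing — characteristic JPEG degradation.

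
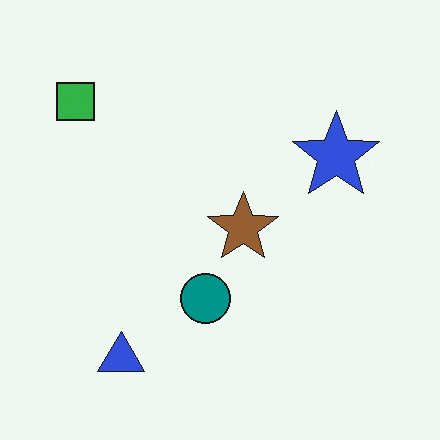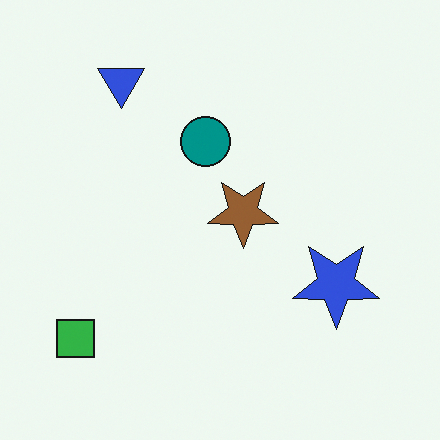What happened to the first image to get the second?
The image was flipped vertically (top ↔ bottom).

The blue triangle is in the bottom-left of the first image and the top-left of the second — shapes on opposite sides of the horizontal midline have swapped in a mirror flip.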